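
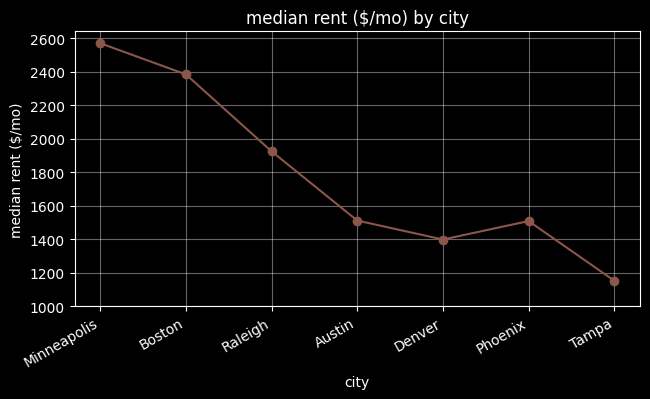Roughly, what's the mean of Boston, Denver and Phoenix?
≈ 1800

(2400 + 1400 + 1600) / 3 ≈ 1800.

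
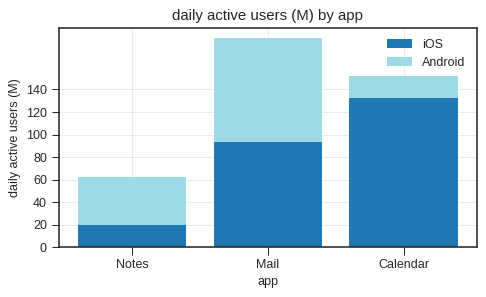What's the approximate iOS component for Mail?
≈ 100

iOS top ≈ 100, bottom ≈ 0; segment ≈ 100.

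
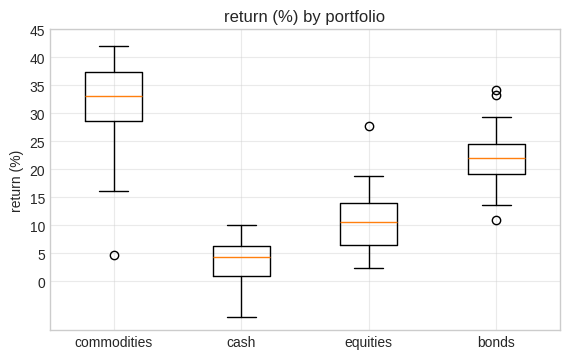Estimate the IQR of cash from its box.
≈ 5

Q3 ≈ 5, Q1 ≈ 0; IQR ≈ 5.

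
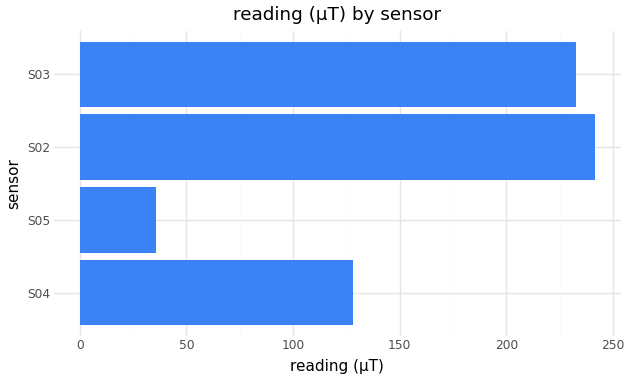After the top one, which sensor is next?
S03

Top 3: S02 ≈ 250, S03 ≈ 225, S04 ≈ 125.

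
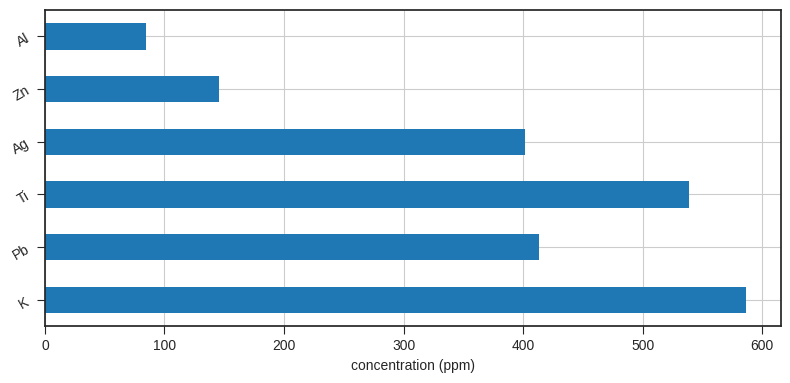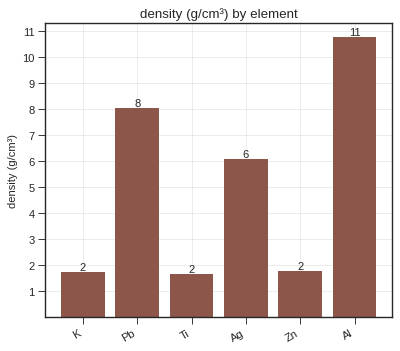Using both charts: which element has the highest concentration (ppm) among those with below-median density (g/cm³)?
K

Chart 2 median density (g/cm³) ≈ 4; below-median elements: K, Ti, Zn. Among those, K has the highest concentration (ppm) (≈ 600).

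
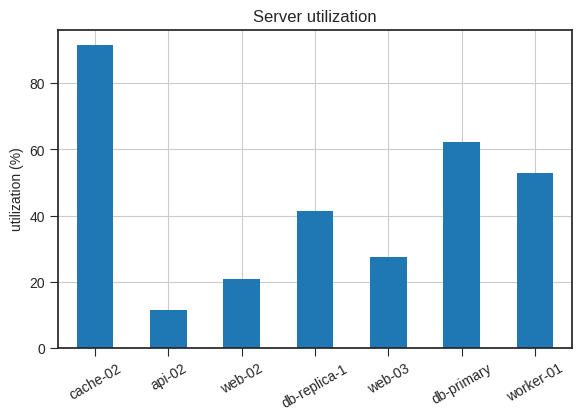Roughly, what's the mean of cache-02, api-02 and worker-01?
≈ 50

(90 + 10 + 50) / 3 ≈ 50.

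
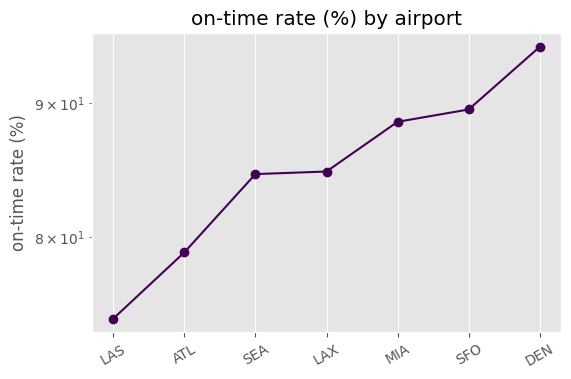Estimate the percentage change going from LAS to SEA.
≈ +13.5%

LAS ≈ 74, SEA ≈ 84; (84 − 74) / 74 ≈ +13.5%.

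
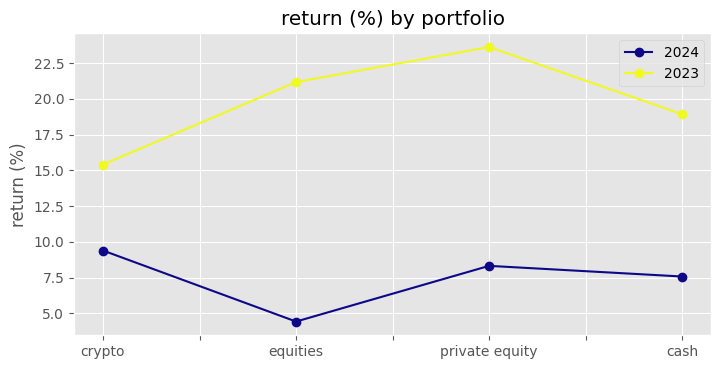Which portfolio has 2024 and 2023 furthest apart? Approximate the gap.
equities, ≈ 18 %

equities: 2024 ≈ 4, 2023 ≈ 22 → gap ≈ 18. Next-largest (private equity) is only ≈ 16.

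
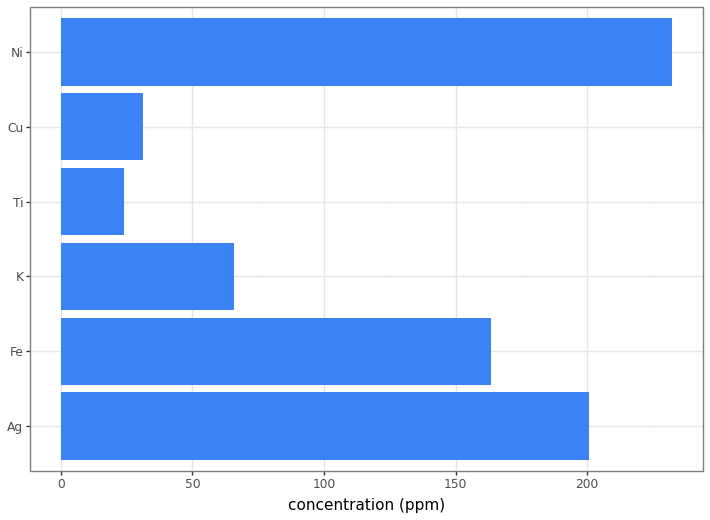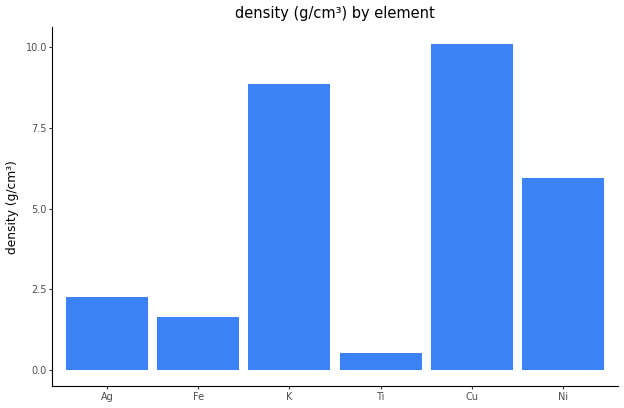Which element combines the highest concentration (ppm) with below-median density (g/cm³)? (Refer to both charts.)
Chart 2 median density (g/cm³) ≈ 4; below-median elements: Ag, Fe, Ti. Among those, Ag has the highest concentration (ppm) (≈ 200).

Ag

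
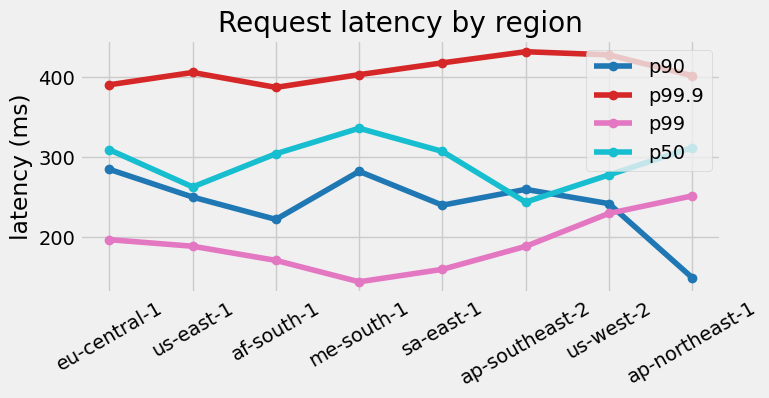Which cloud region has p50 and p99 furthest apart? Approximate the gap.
me-south-1: p50 ≈ 325, p99 ≈ 150 → gap ≈ 175. Next-largest (sa-east-1) is only ≈ 150.

me-south-1, ≈ 175 ms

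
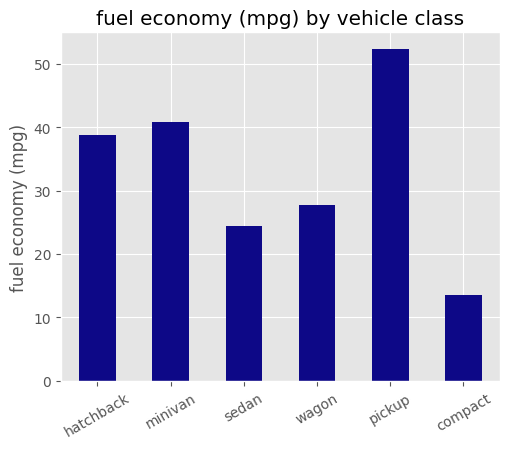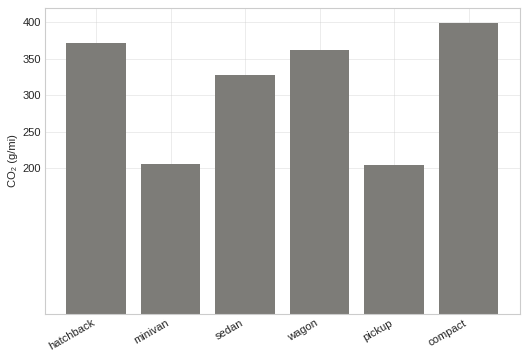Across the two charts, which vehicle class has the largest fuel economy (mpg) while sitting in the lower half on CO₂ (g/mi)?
pickup

Chart 2 median CO₂ (g/mi) ≈ 350; below-median vehicle classes: minivan, sedan, pickup. Among those, pickup has the highest fuel economy (mpg) (≈ 50).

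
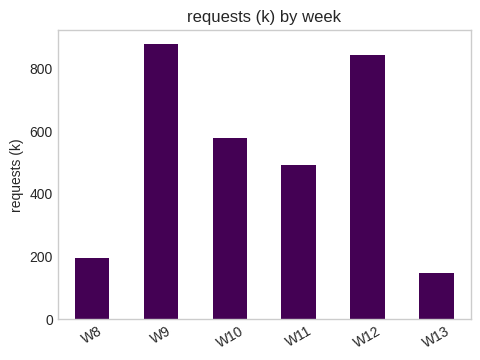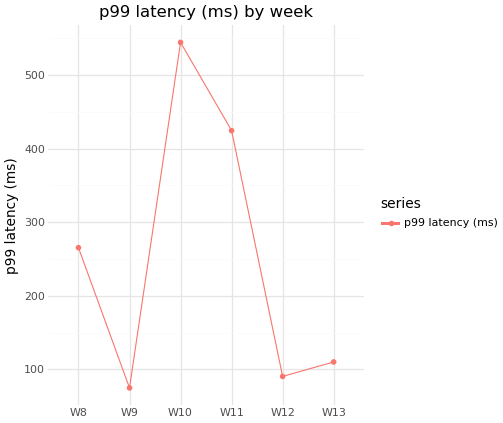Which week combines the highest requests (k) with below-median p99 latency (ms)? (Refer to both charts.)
W9

Chart 2 median p99 latency (ms) ≈ 200; below-median weeks: W9, W12, W13. Among those, W9 has the highest requests (k) (≈ 900).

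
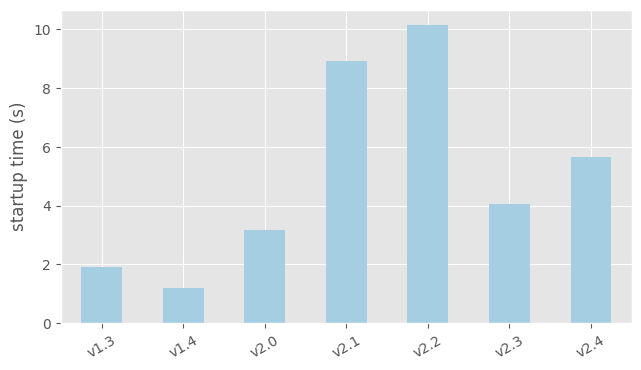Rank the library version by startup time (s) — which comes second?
Top 3: v2.2 ≈ 10, v2.1 ≈ 9, v2.4 ≈ 6.

v2.1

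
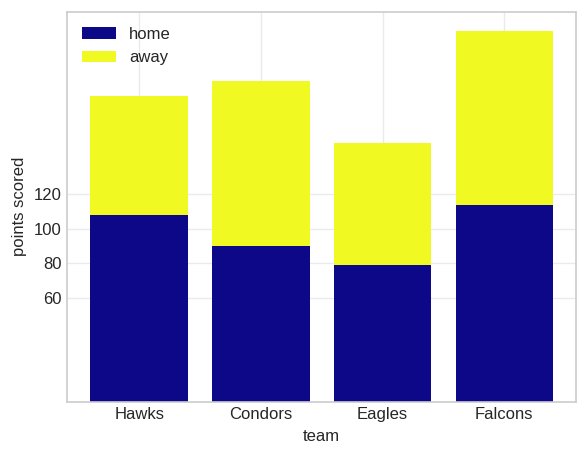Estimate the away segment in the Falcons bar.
≈ 100

away top ≈ 220, bottom ≈ 120; segment ≈ 100.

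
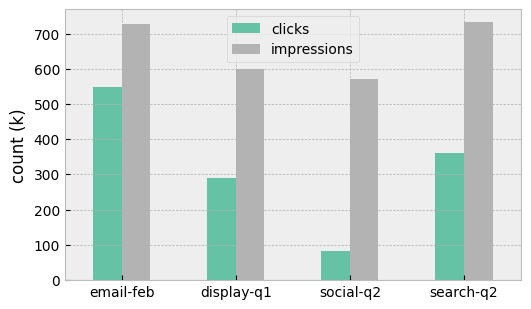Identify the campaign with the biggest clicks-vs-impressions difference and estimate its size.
social-q2: clicks ≈ 100, impressions ≈ 600 → gap ≈ 500. Next-largest (search-q2) is only ≈ 300.

social-q2, ≈ 500 k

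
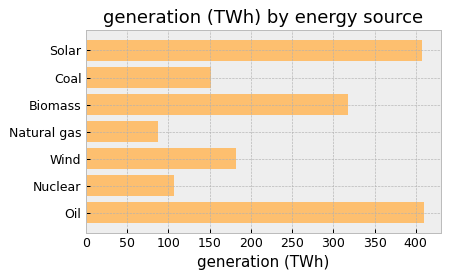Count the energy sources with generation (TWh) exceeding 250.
3

Above 250: Solar, Biomass, Oil.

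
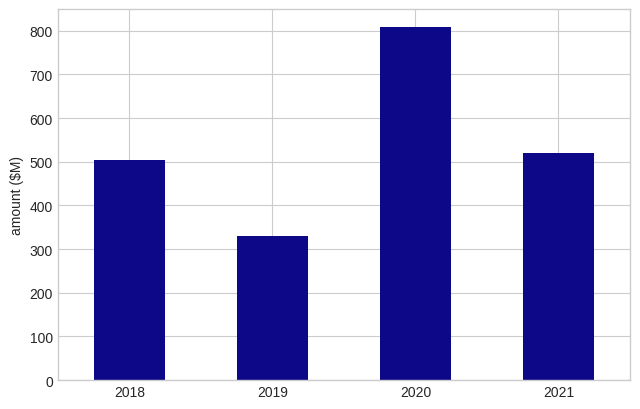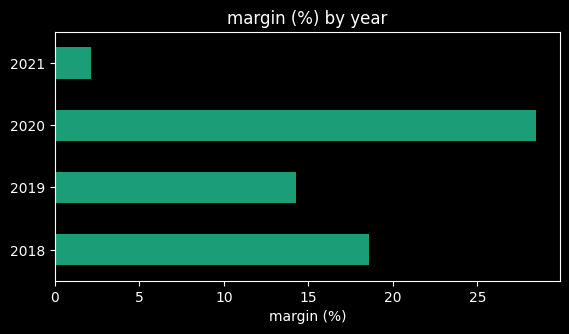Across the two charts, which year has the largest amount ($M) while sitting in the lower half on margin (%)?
2021

Chart 2 median margin (%) ≈ 15; below-median years: 2019, 2021. Among those, 2021 has the highest amount ($M) (≈ 500).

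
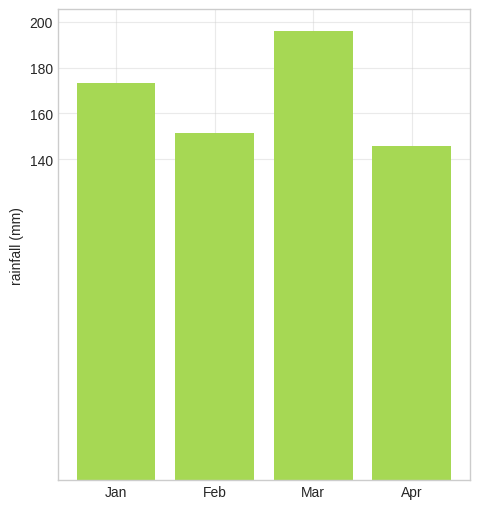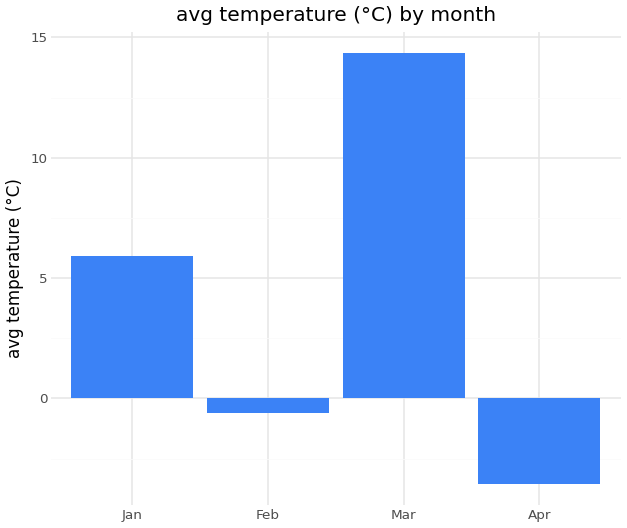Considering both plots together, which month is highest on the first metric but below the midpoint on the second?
Chart 2 median avg temperature (°C) ≈ 2; below-median months: Feb, Apr. Among those, Feb has the highest rainfall (mm) (≈ 160).

Feb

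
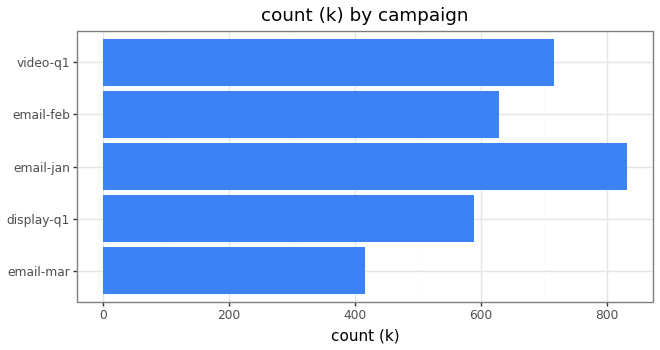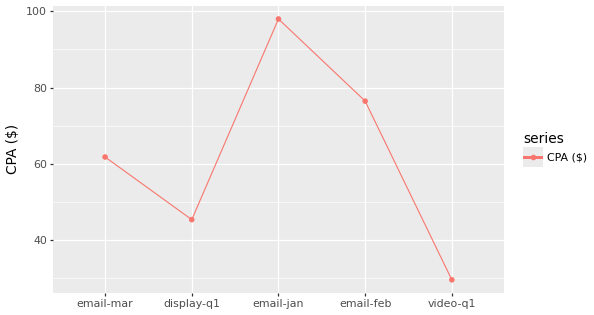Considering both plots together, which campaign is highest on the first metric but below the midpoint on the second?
video-q1

Chart 2 median CPA ($) ≈ 60; below-median campaigns: display-q1, video-q1. Among those, video-q1 has the highest count (k) (≈ 700).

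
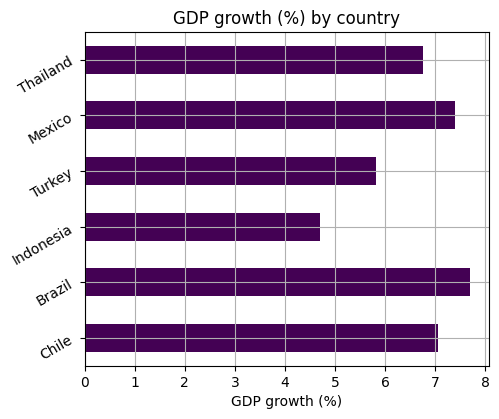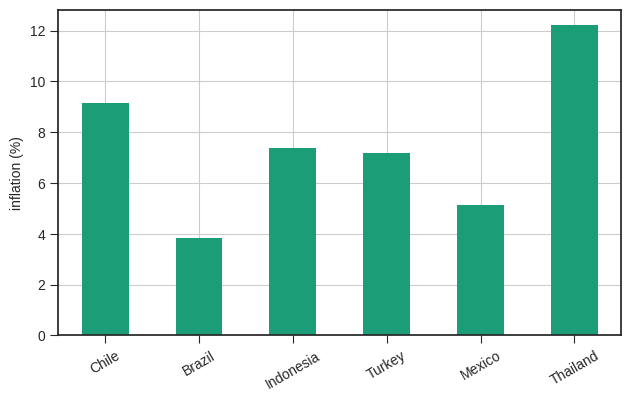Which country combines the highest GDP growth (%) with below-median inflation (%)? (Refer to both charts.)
Chart 2 median inflation (%) ≈ 8; below-median countries: Brazil, Turkey, Mexico. Among those, Brazil has the highest GDP growth (%) (≈ 8).

Brazil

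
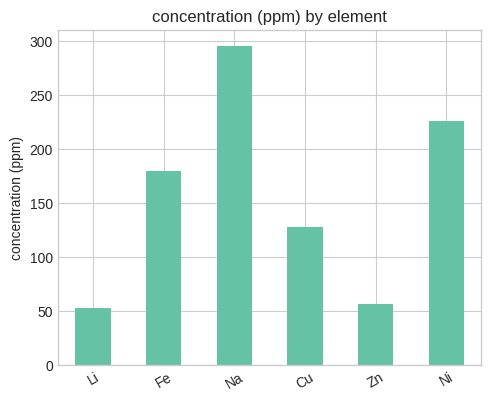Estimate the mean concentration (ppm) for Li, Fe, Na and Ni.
(50 + 175 + 300 + 225) / 4 ≈ 188.

≈ 188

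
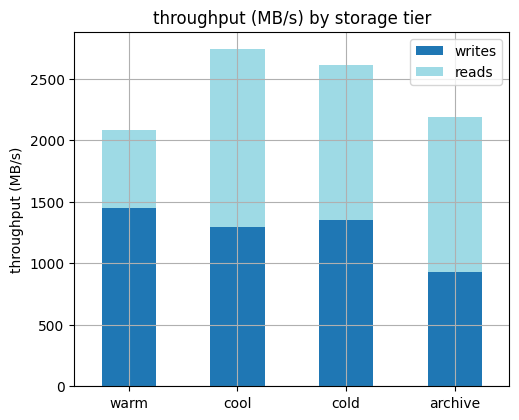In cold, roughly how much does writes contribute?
≈ 1500

writes top ≈ 1500, bottom ≈ 0; segment ≈ 1500.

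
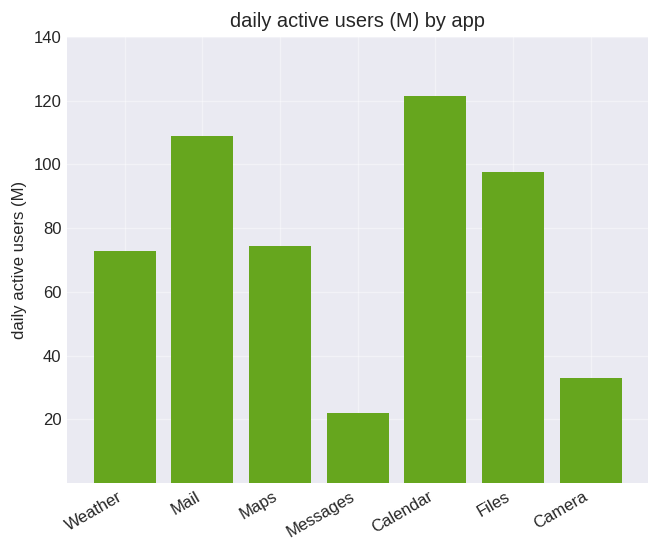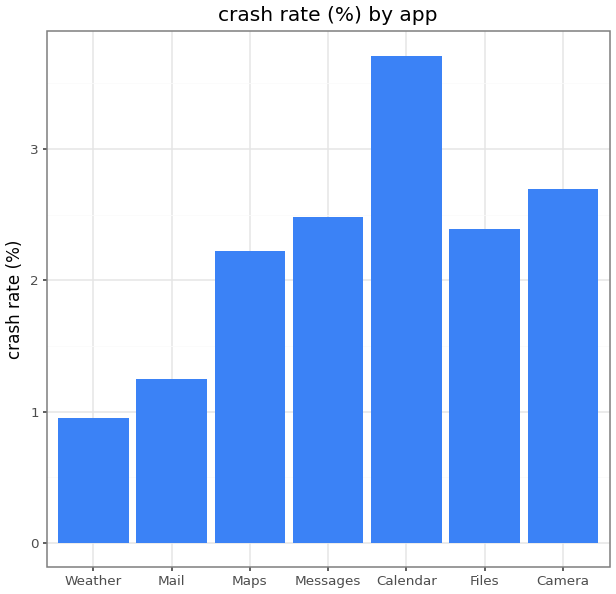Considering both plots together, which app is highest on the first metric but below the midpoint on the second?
Chart 2 median crash rate (%) ≈ 2.5; below-median apps: Weather, Mail, Maps. Among those, Mail has the highest daily active users (M) (≈ 100).

Mail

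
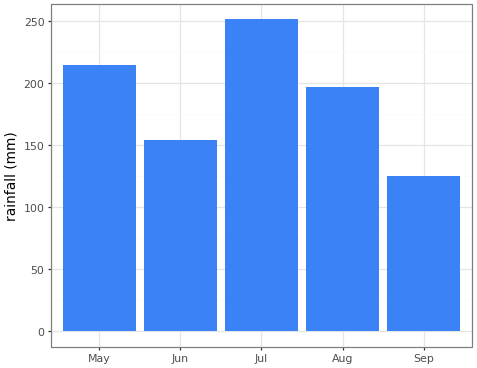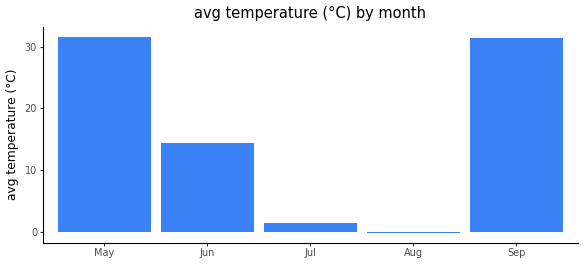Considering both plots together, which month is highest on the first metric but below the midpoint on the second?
Chart 2 median avg temperature (°C) ≈ 15; below-median months: Jul, Aug. Among those, Jul has the highest rainfall (mm) (≈ 250).

Jul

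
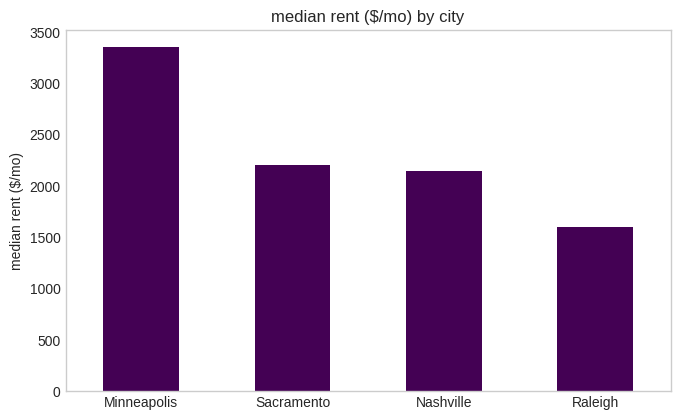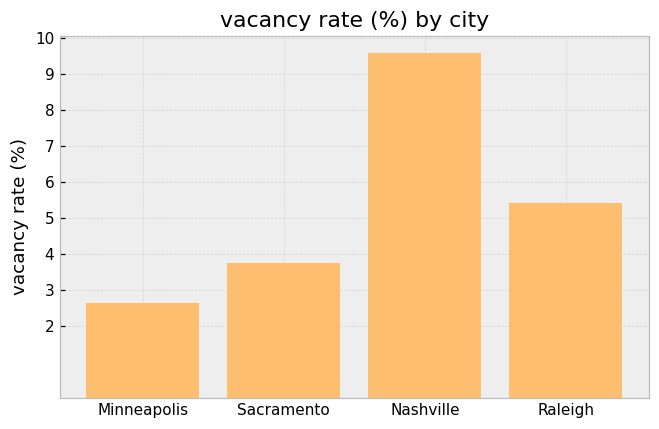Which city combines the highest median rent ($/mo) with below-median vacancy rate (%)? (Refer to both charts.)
Chart 2 median vacancy rate (%) ≈ 5; below-median cities: Minneapolis, Sacramento. Among those, Minneapolis has the highest median rent ($/mo) (≈ 3500).

Minneapolis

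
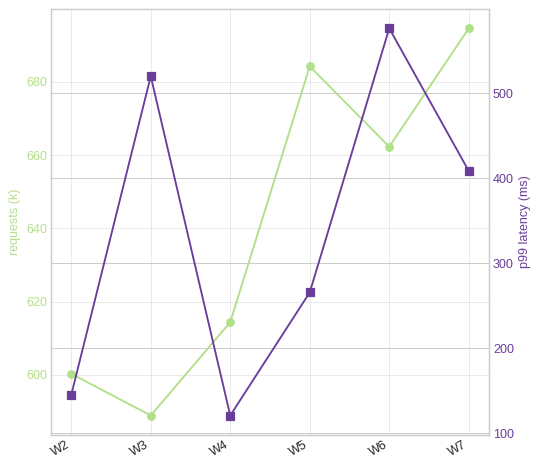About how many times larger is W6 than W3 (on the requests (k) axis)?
≈ 1.12×

W6 ≈ 660, W3 ≈ 590; 660/590 ≈ 1.12.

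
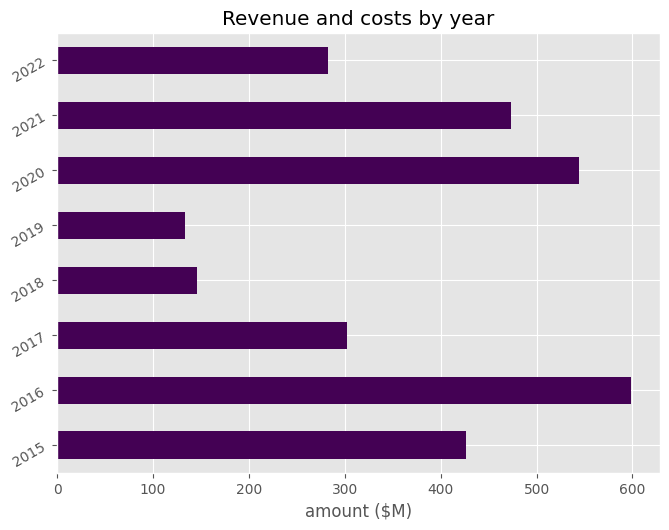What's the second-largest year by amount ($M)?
2020

Top 3: 2016 ≈ 600, 2020 ≈ 550, 2021 ≈ 450.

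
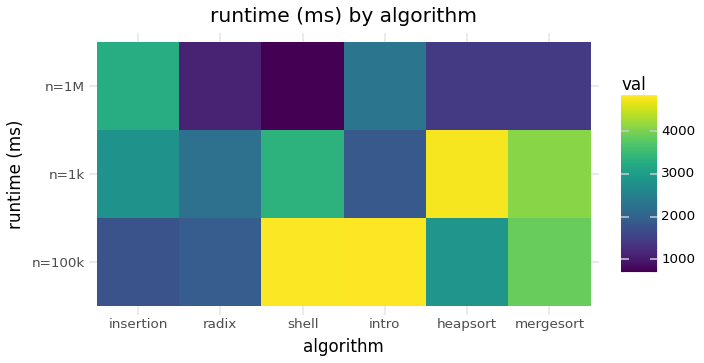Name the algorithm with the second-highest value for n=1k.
mergesort

Top 3 for n=1k: heapsort ≈ 5000, mergesort ≈ 4000, shell ≈ 3500.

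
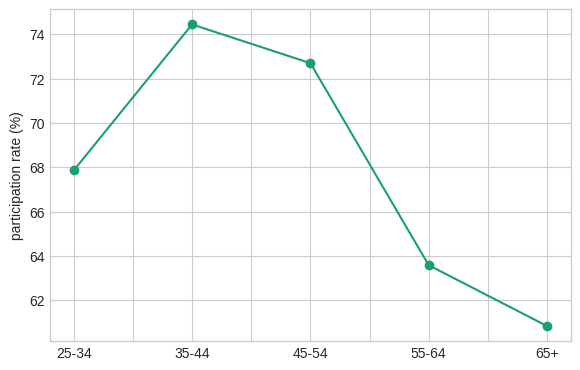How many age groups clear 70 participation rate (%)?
2

Above 70: 35-44, 45-54.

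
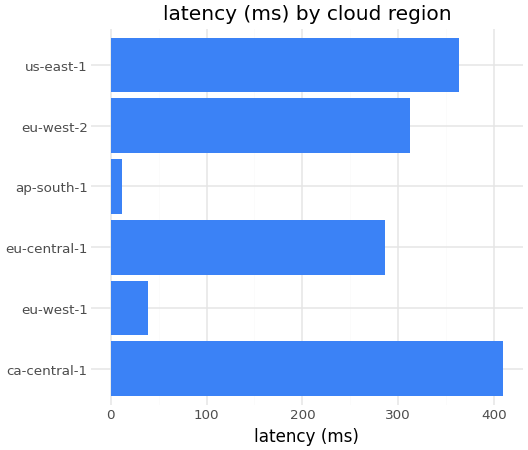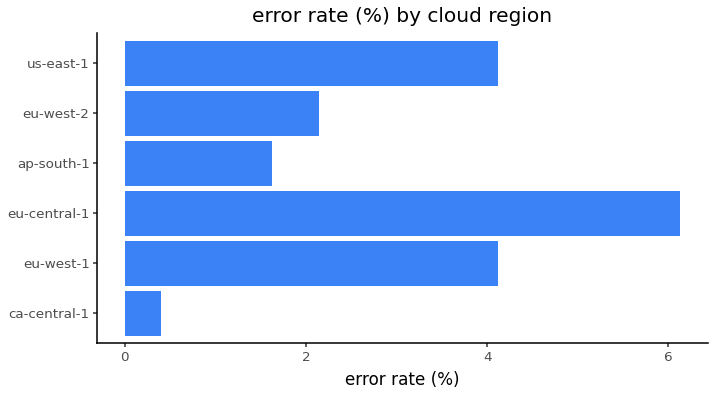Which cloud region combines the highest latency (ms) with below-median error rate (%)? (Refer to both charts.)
ca-central-1

Chart 2 median error rate (%) ≈ 3; below-median cloud regions: ca-central-1, ap-south-1, eu-west-2. Among those, ca-central-1 has the highest latency (ms) (≈ 400).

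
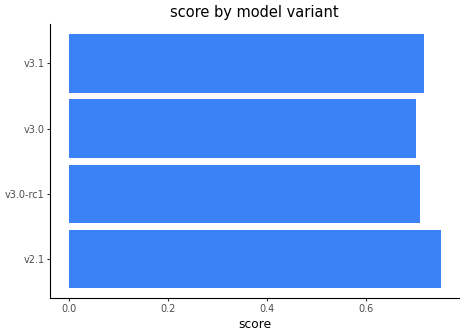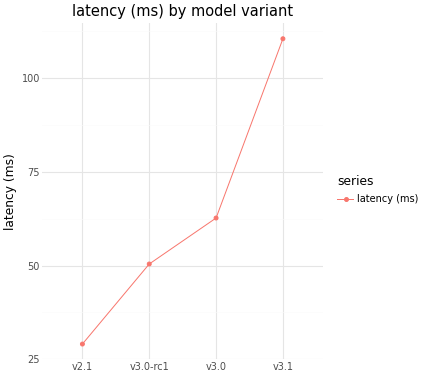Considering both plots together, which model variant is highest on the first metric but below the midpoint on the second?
Chart 2 median latency (ms) ≈ 60; below-median model variants: v2.1, v3.0-rc1. Among those, v2.1 has the highest score (≈ 0.8).

v2.1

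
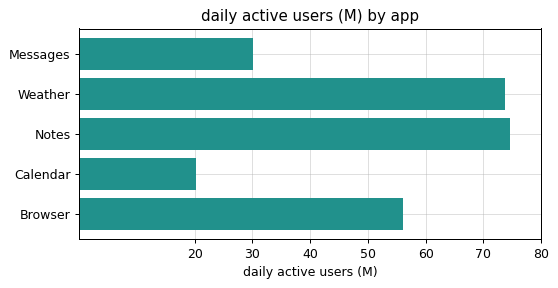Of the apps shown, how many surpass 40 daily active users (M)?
3

Above 40: Weather, Notes, Browser.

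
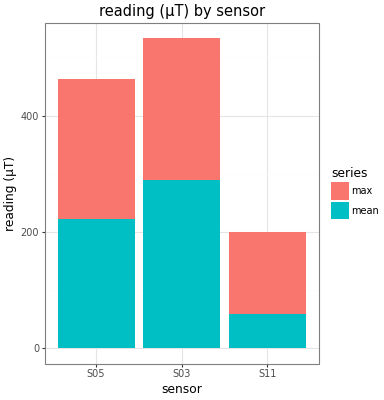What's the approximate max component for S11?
≈ 150

max top ≈ 200, bottom ≈ 50; segment ≈ 150.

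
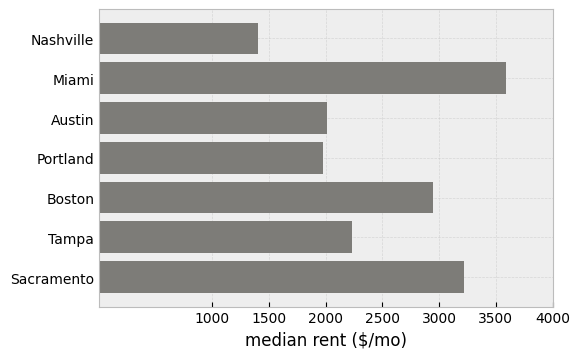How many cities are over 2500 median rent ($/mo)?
Above 2500: Miami, Boston, Sacramento.

3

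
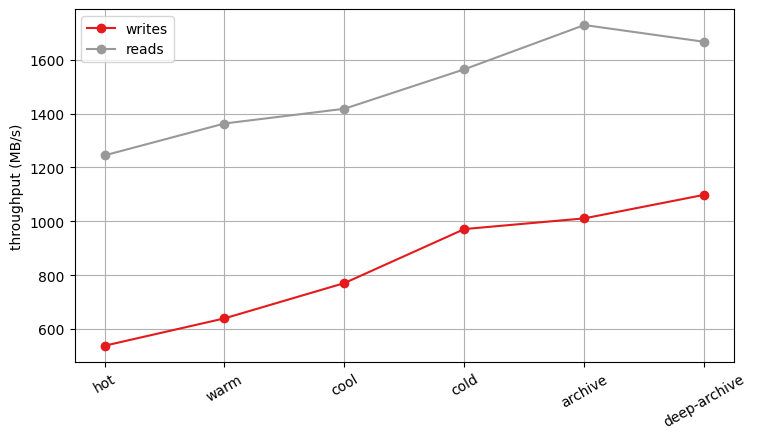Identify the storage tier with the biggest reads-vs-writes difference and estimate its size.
warm: reads ≈ 1400, writes ≈ 600 → gap ≈ 800. Next-largest (archive) is only ≈ 700.

warm, ≈ 800 MB/s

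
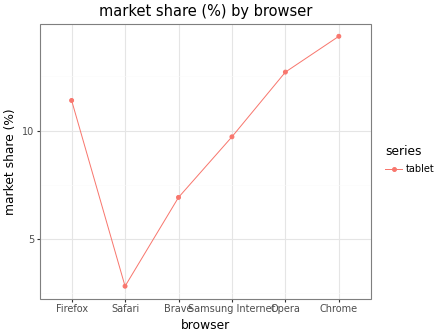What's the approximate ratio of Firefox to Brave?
≈ 1.57×

Firefox ≈ 11, Brave ≈ 7; 11/7 ≈ 1.57.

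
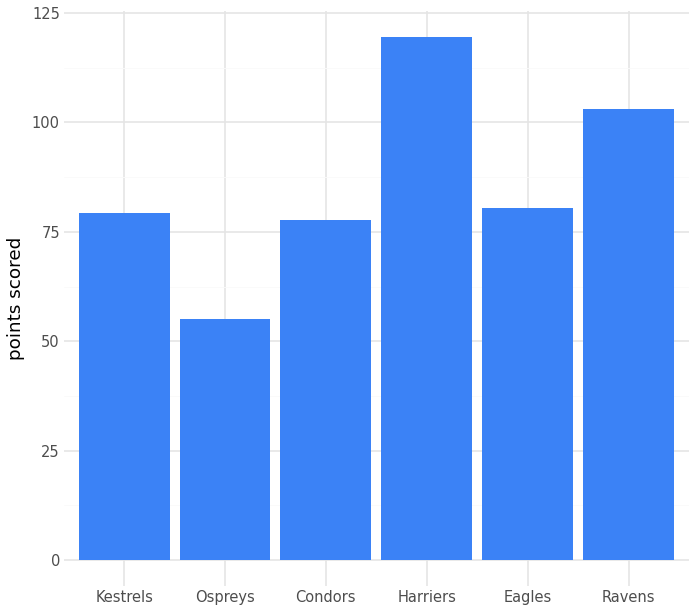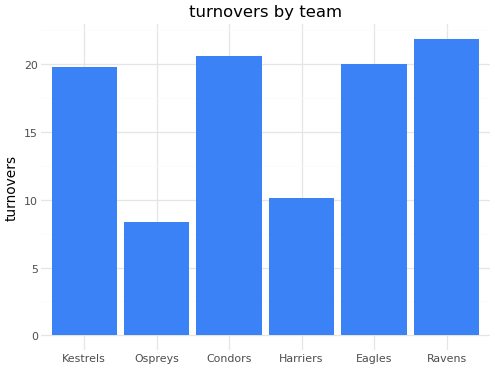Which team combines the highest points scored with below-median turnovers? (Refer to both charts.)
Harriers

Chart 2 median turnovers ≈ 20; below-median teams: Kestrels, Ospreys, Harriers. Among those, Harriers has the highest points scored (≈ 120).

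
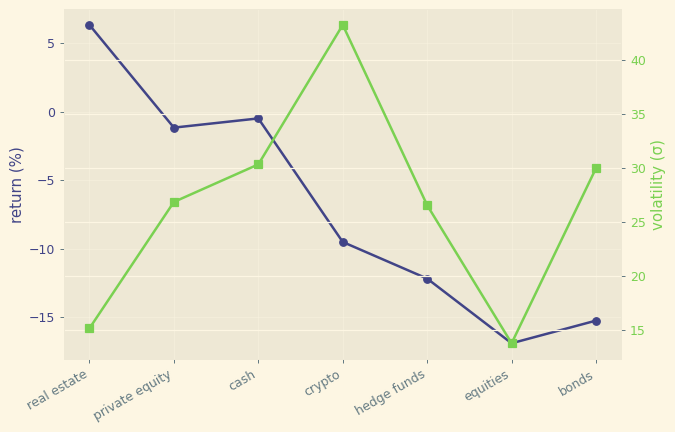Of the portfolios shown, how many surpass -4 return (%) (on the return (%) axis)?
Above -4: real estate, private equity, cash.

3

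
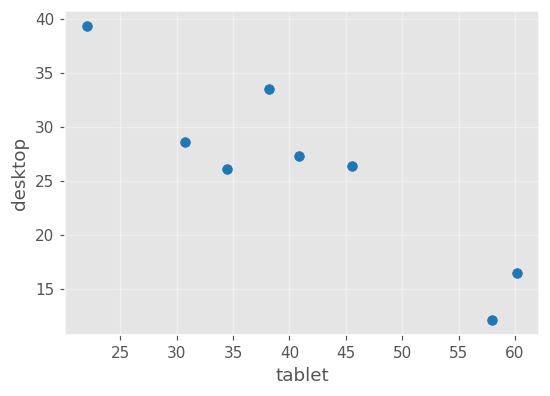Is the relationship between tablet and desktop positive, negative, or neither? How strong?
Points are negatively correlated; strong (|r| ≈ 0.9).

negative, strong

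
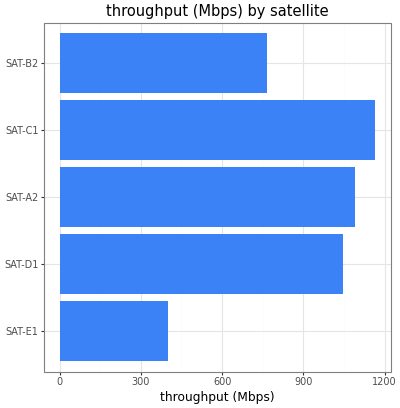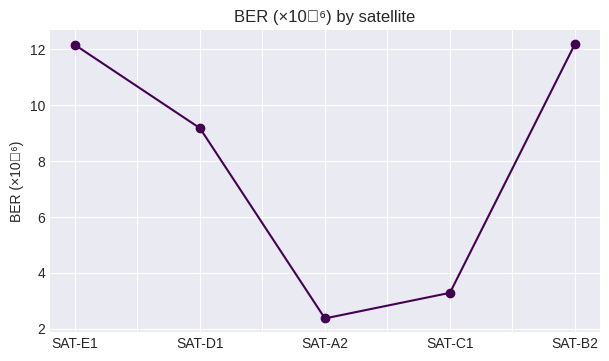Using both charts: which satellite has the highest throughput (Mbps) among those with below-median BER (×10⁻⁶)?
Chart 2 median BER (×10⁻⁶) ≈ 10; below-median satellites: SAT-A2, SAT-C1. Among those, SAT-C1 has the highest throughput (Mbps) (≈ 1200).

SAT-C1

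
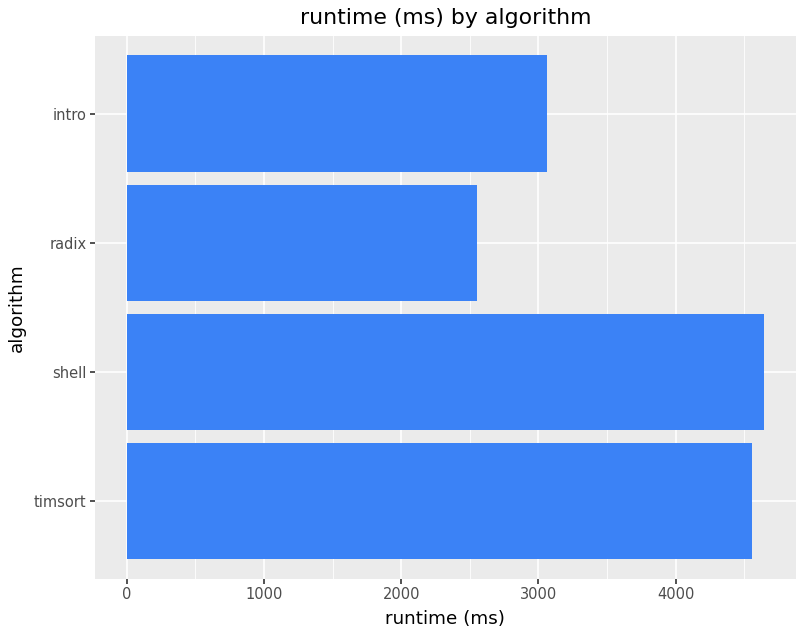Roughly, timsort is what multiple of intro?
≈ 1.5×

timsort ≈ 4500, intro ≈ 3000; 4500/3000 ≈ 1.5.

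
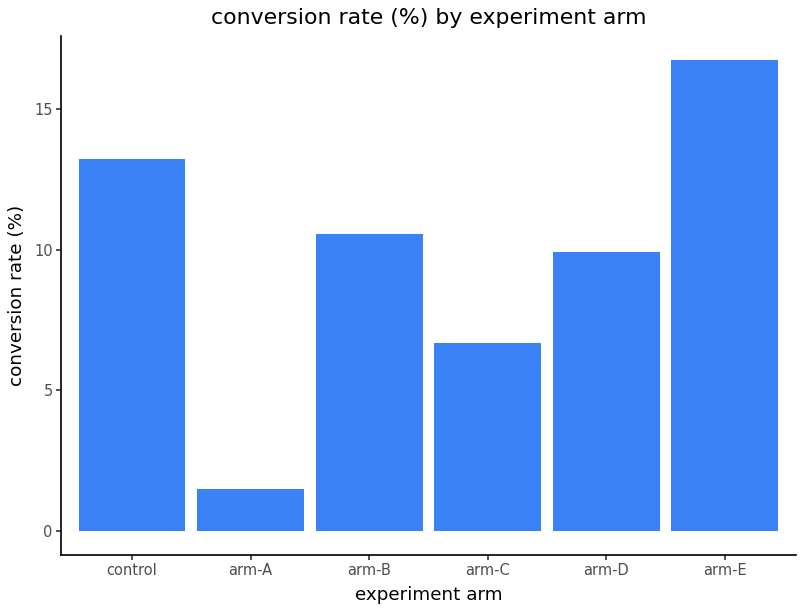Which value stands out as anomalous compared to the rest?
arm-A

arm-A ≈ 2; the rest sit between ≈ 6 and ≈ 16.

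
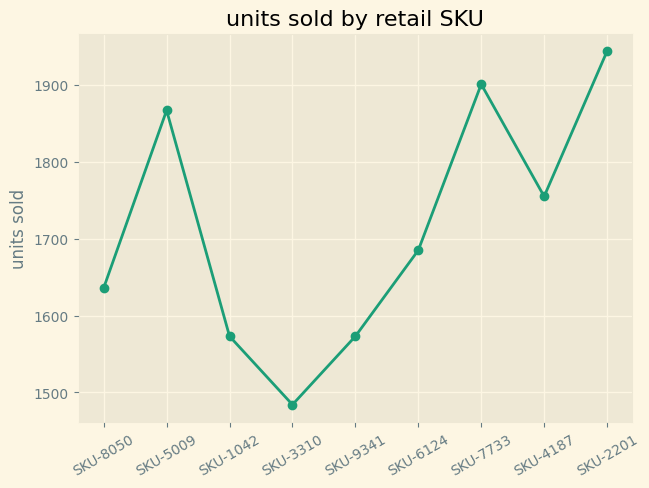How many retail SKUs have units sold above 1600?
6

Above 1600: SKU-8050, SKU-5009, SKU-6124, SKU-7733, SKU-4187, SKU-2201.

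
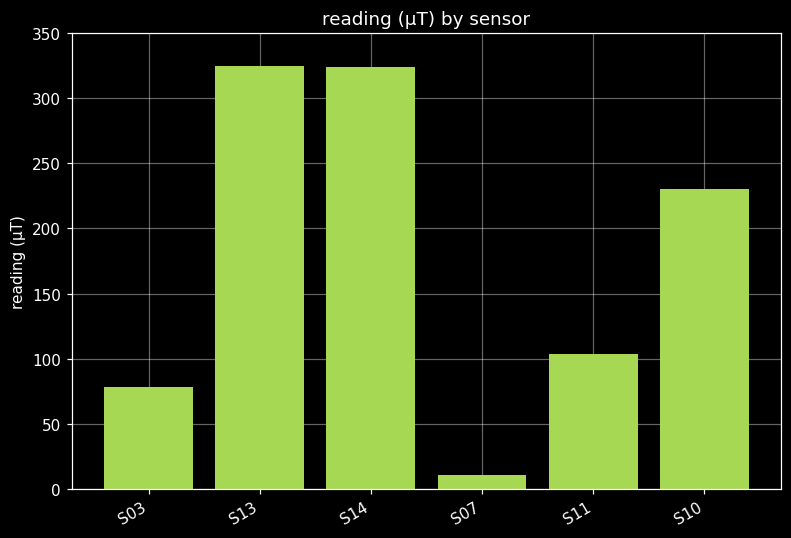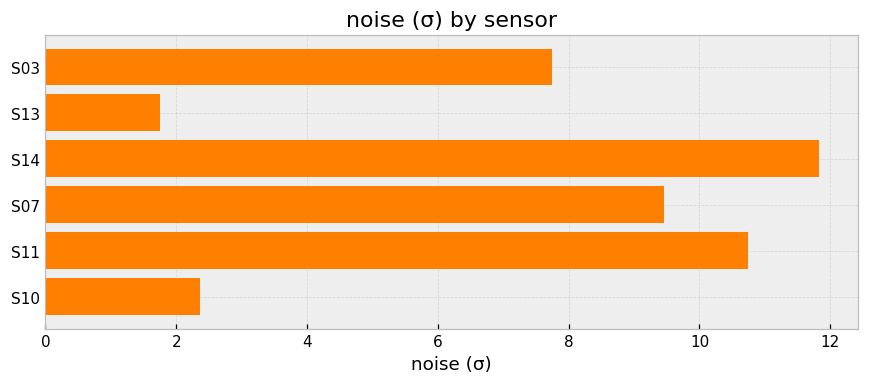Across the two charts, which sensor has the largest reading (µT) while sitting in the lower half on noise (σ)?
S13

Chart 2 median noise (σ) ≈ 8; below-median sensors: S03, S13, S10. Among those, S13 has the highest reading (µT) (≈ 300).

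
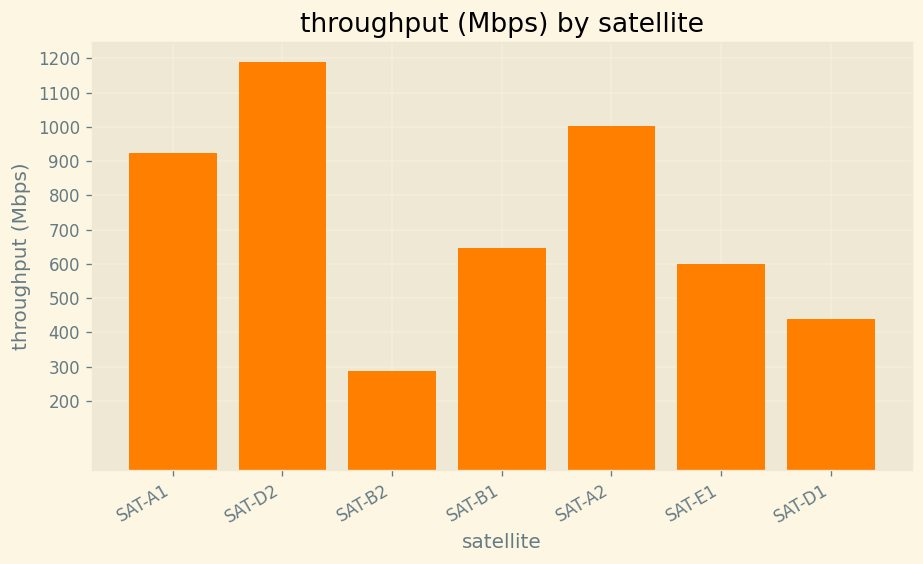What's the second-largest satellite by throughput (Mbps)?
SAT-A2

Top 3: SAT-D2 ≈ 1200, SAT-A2 ≈ 1000, SAT-A1 ≈ 900.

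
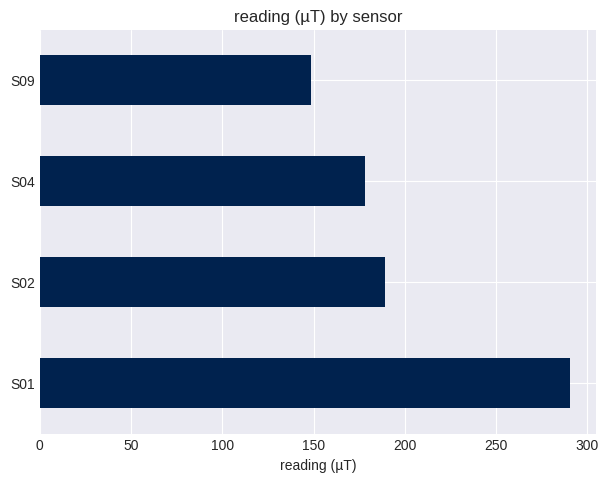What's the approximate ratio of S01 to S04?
≈ 1.71×

S01 ≈ 300, S04 ≈ 175; 300/175 ≈ 1.71.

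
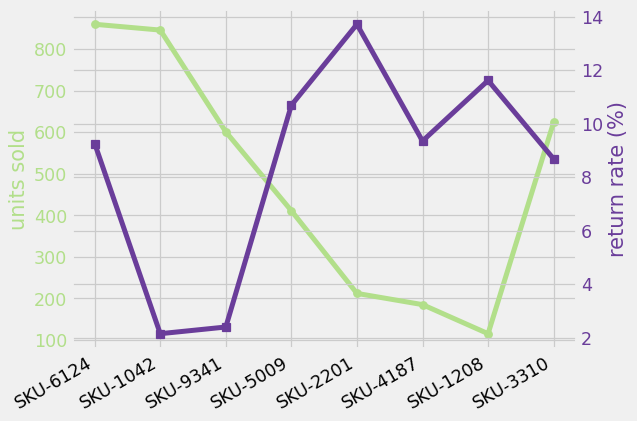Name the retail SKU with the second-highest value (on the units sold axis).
SKU-1042

Top 3 (on the units sold axis): SKU-6124 ≈ 900, SKU-1042 ≈ 800, SKU-3310 ≈ 600.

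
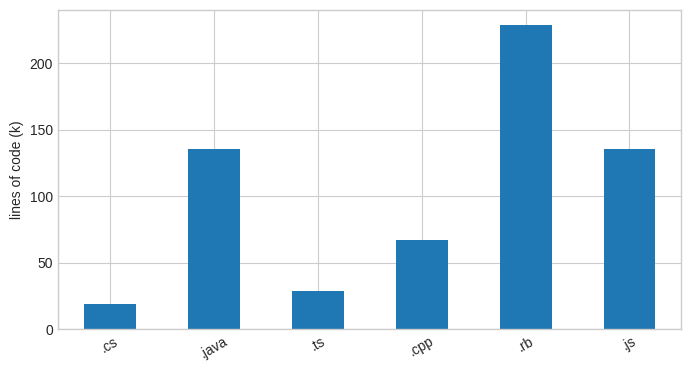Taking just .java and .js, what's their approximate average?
(140 + 140) / 2 ≈ 140.

≈ 140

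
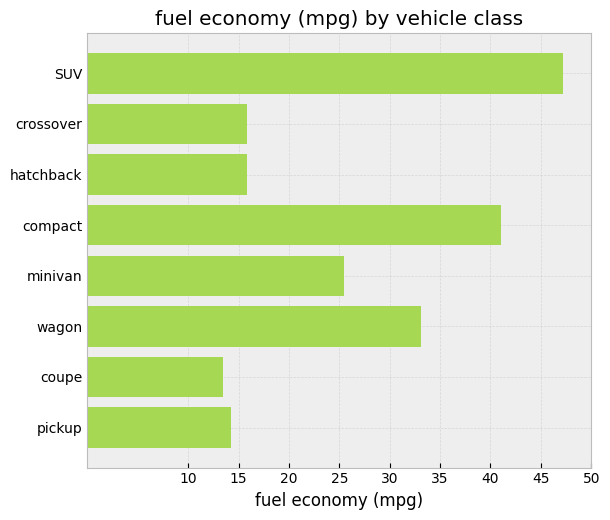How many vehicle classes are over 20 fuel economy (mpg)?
Above 20: SUV, compact, minivan, wagon.

4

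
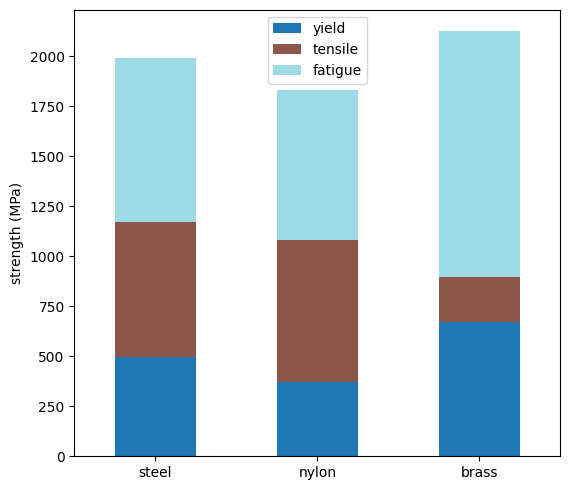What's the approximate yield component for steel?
≈ 400

yield top ≈ 400, bottom ≈ 0; segment ≈ 400.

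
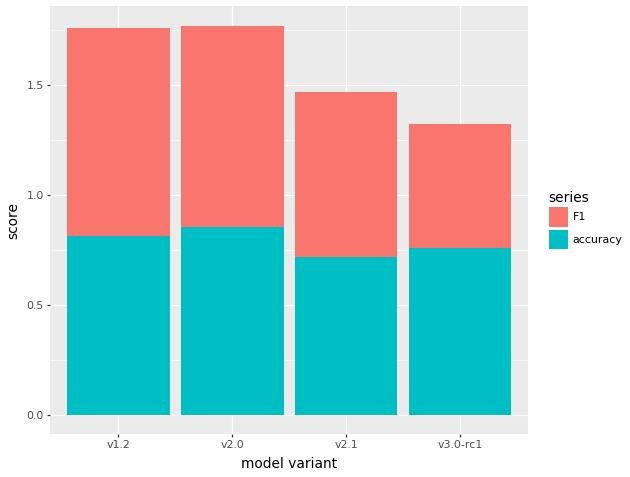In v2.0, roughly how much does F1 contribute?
F1 top ≈ 1.8, bottom ≈ 0.8; segment ≈ 1.0.

≈ 1.0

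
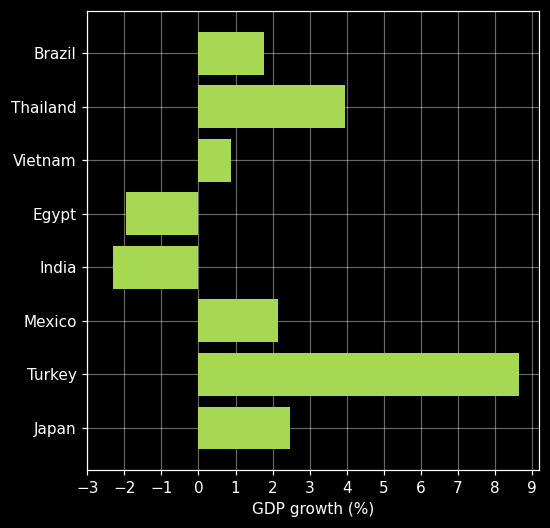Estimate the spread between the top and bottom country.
≈ 11

Max Turkey ≈ 9, min India ≈ -2; range ≈ 11.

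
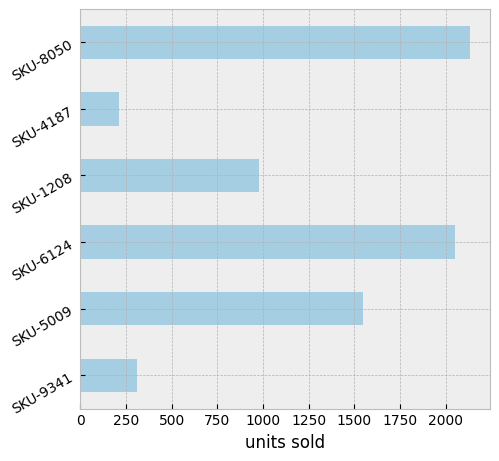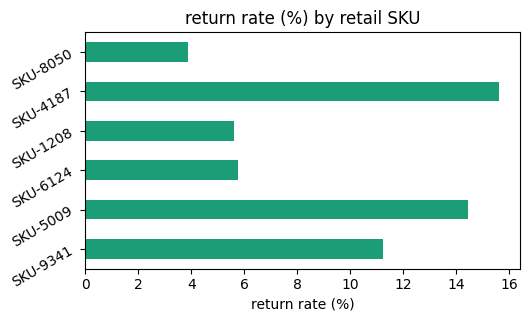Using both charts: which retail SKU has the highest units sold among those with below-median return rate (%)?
Chart 2 median return rate (%) ≈ 8; below-median retail SKUs: SKU-6124, SKU-1208, SKU-8050. Among those, SKU-8050 has the highest units sold (≈ 2200).

SKU-8050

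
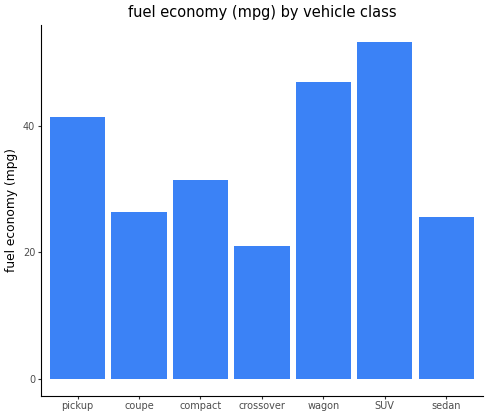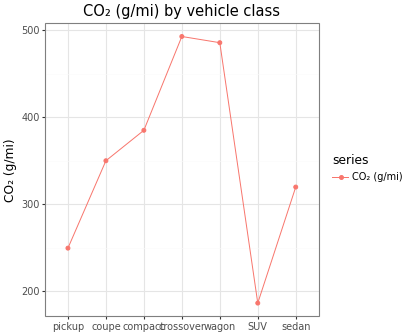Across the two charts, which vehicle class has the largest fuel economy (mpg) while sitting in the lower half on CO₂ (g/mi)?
SUV

Chart 2 median CO₂ (g/mi) ≈ 350; below-median vehicle classes: pickup, SUV, sedan. Among those, SUV has the highest fuel economy (mpg) (≈ 55).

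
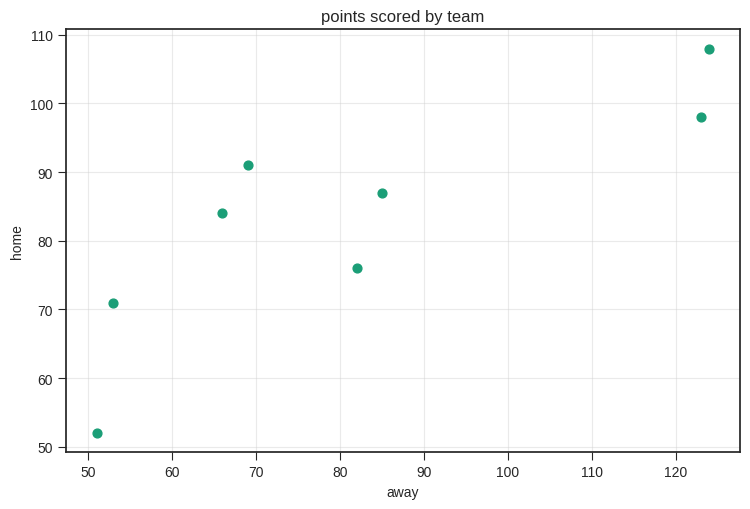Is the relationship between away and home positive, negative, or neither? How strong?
positive, strong

Points are positively correlated; strong (|r| ≈ 0.8).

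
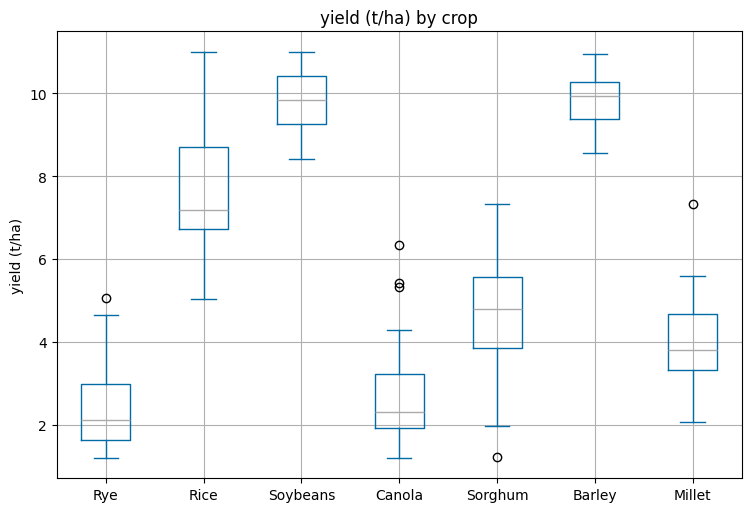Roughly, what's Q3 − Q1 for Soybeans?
≈ 1

Q3 ≈ 10, Q1 ≈ 9; IQR ≈ 1.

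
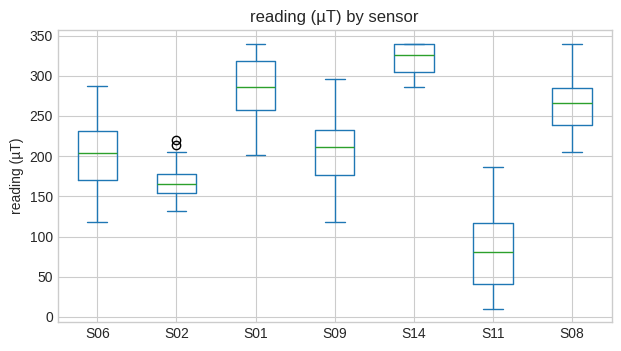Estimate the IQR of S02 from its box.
≈ 25

Q3 ≈ 175, Q1 ≈ 150; IQR ≈ 25.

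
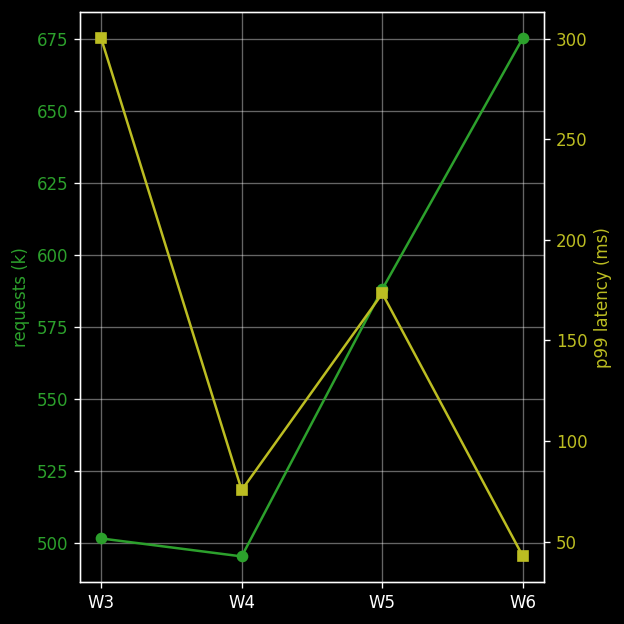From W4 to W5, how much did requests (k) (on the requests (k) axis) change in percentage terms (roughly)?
≈ +16%

W4 ≈ 500, W5 ≈ 580; (580 − 500) / 500 ≈ +16%.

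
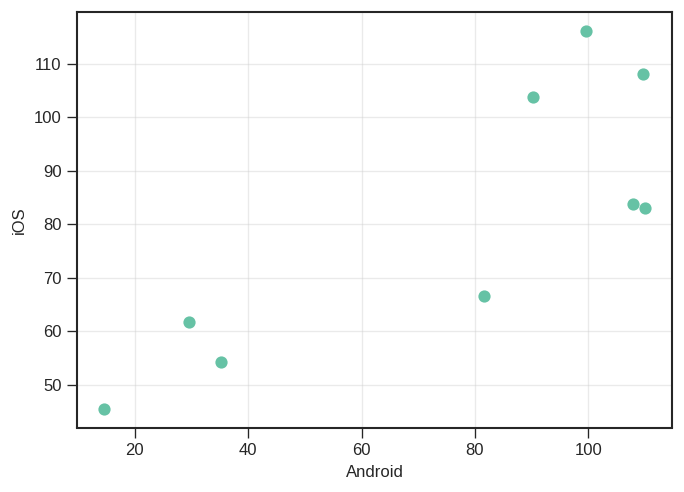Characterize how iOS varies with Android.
Points are positively correlated; strong (|r| ≈ 0.8).

positive, strong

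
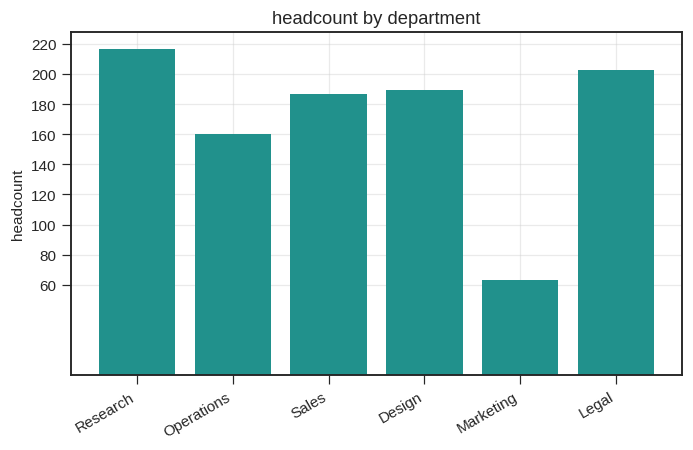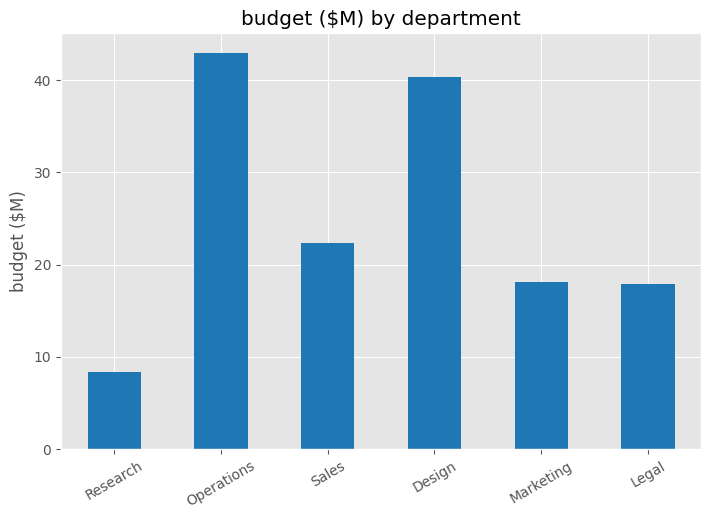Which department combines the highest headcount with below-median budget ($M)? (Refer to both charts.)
Chart 2 median budget ($M) ≈ 20; below-median departments: Research, Marketing, Legal. Among those, Research has the highest headcount (≈ 220).

Research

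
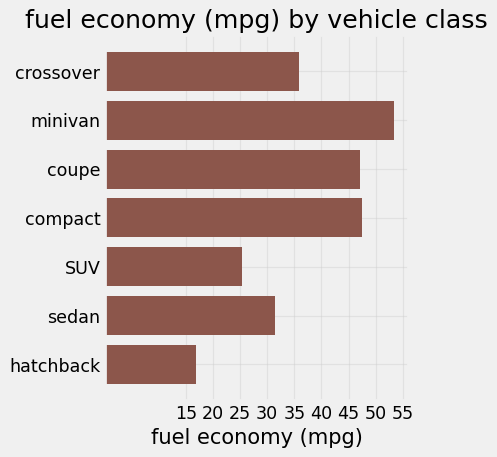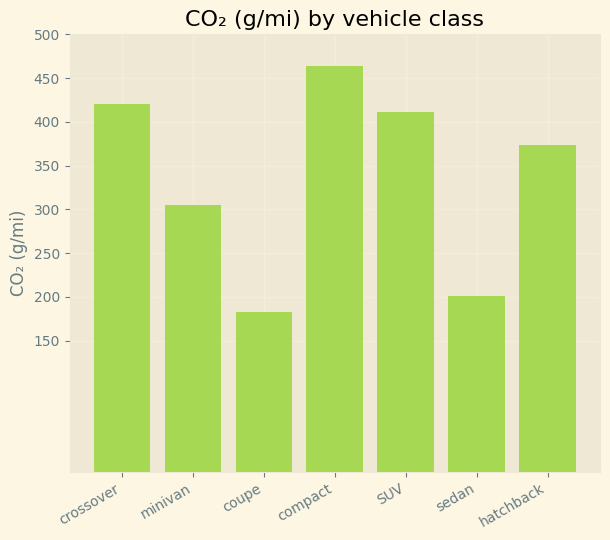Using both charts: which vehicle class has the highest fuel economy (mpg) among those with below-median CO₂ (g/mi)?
Chart 2 median CO₂ (g/mi) ≈ 350; below-median vehicle classes: minivan, coupe, sedan. Among those, minivan has the highest fuel economy (mpg) (≈ 55).

minivan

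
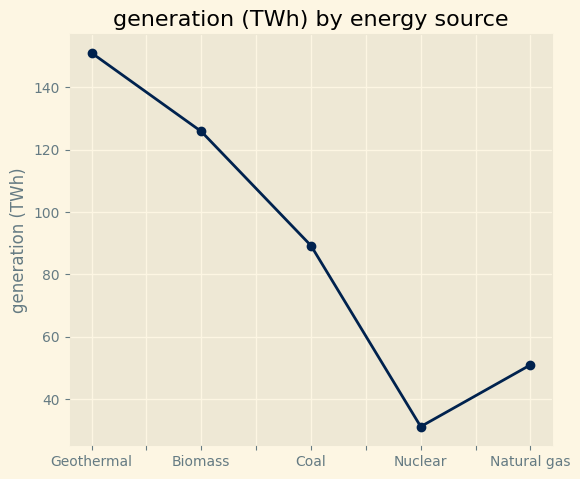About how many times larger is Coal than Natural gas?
≈ 1.8×

Coal ≈ 90, Natural gas ≈ 50; 90/50 ≈ 1.8.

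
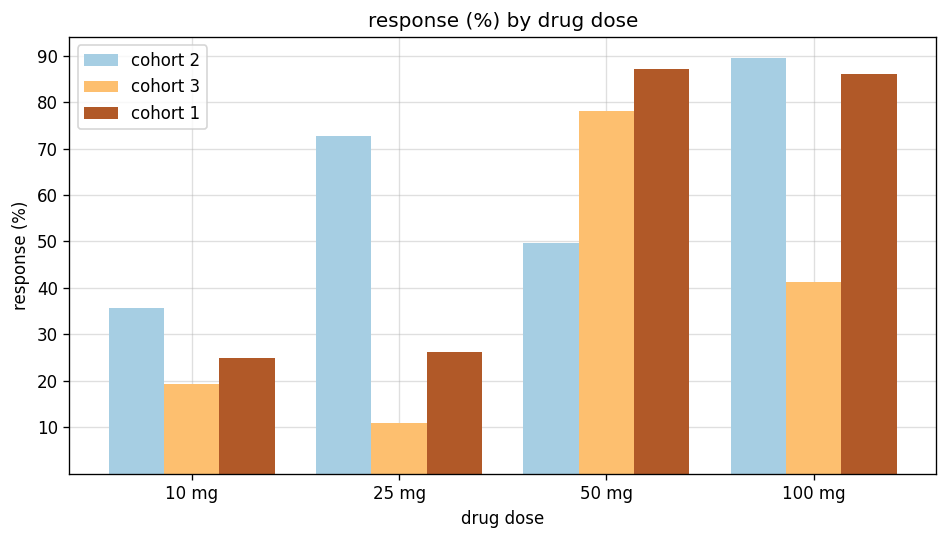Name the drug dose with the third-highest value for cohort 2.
50 mg

Top 4 for cohort 2: 100 mg ≈ 90, 25 mg ≈ 70, 50 mg ≈ 50, 10 mg ≈ 40.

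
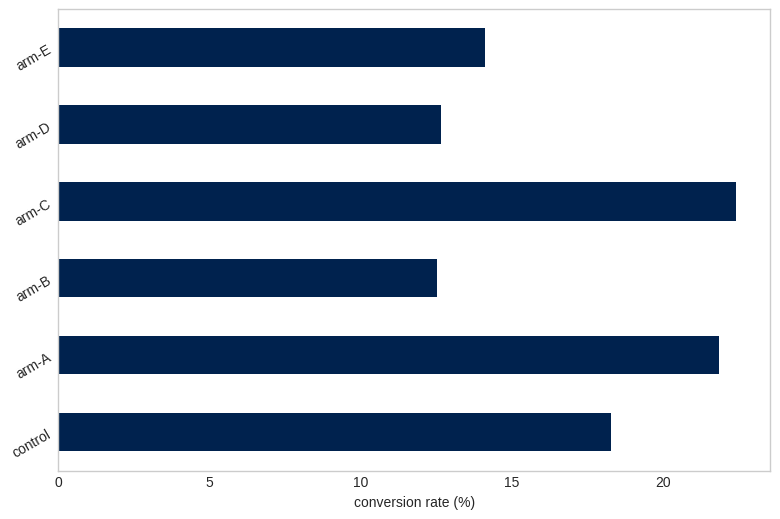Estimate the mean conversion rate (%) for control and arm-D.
≈ 15

(18 + 12) / 2 ≈ 15.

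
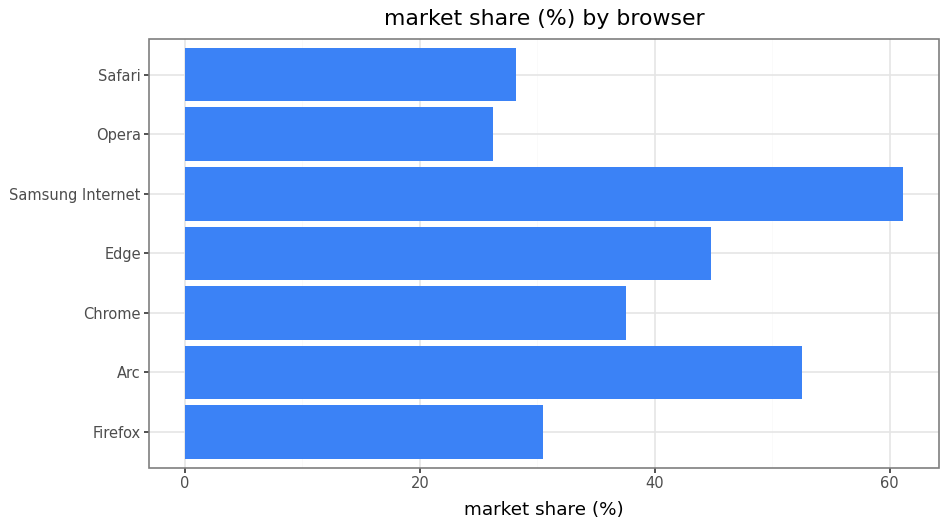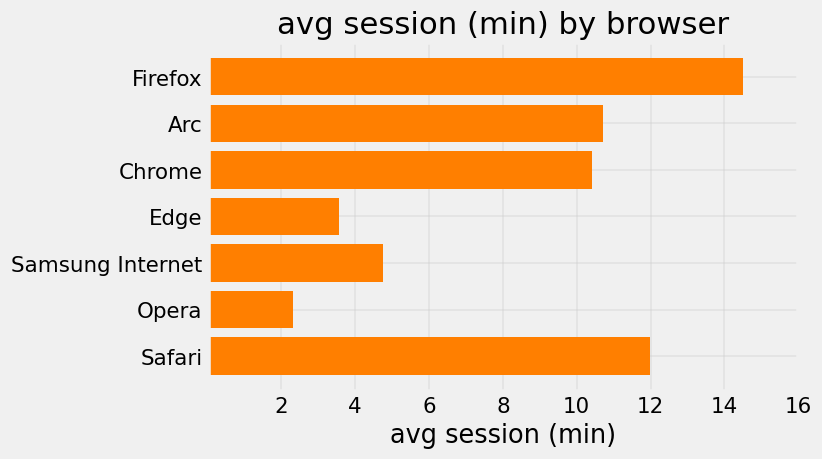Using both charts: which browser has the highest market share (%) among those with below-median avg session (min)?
Samsung Internet

Chart 2 median avg session (min) ≈ 10; below-median browsers: Edge, Samsung Internet, Opera. Among those, Samsung Internet has the highest market share (%) (≈ 60).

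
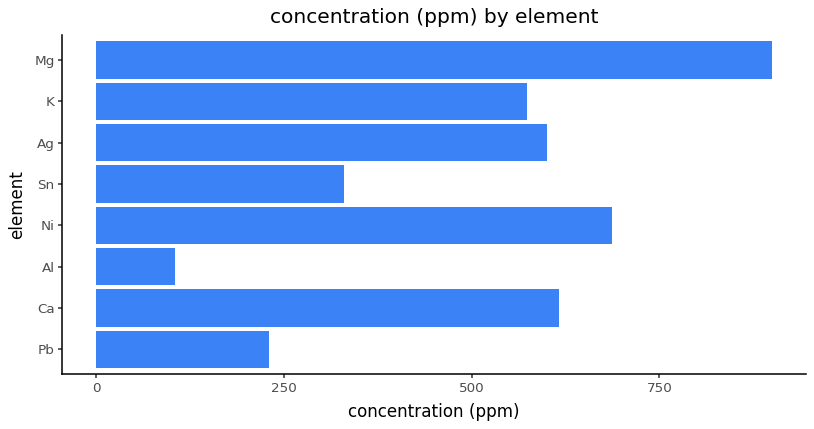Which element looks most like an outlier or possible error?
Al ≈ 100; the rest sit between ≈ 200 and ≈ 900.

Al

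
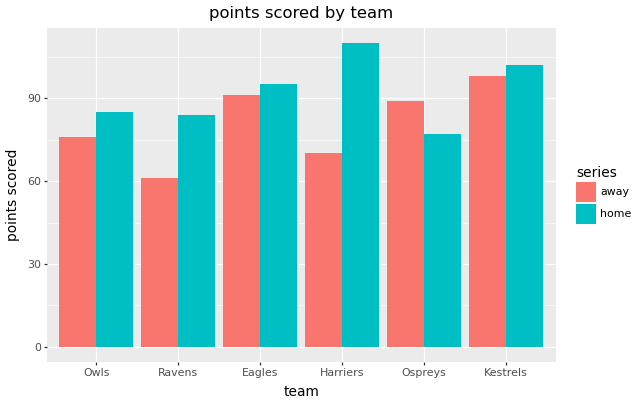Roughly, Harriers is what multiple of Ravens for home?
≈ 1.38×

Harriers ≈ 110, Ravens ≈ 80; 110/80 ≈ 1.38.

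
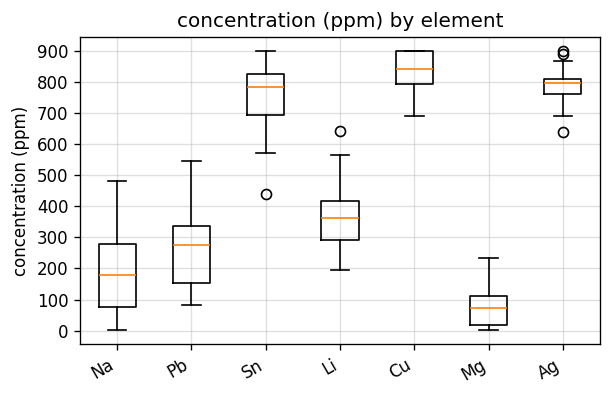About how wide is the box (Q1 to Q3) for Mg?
Q3 ≈ 100, Q1 ≈ 0; IQR ≈ 100.

≈ 100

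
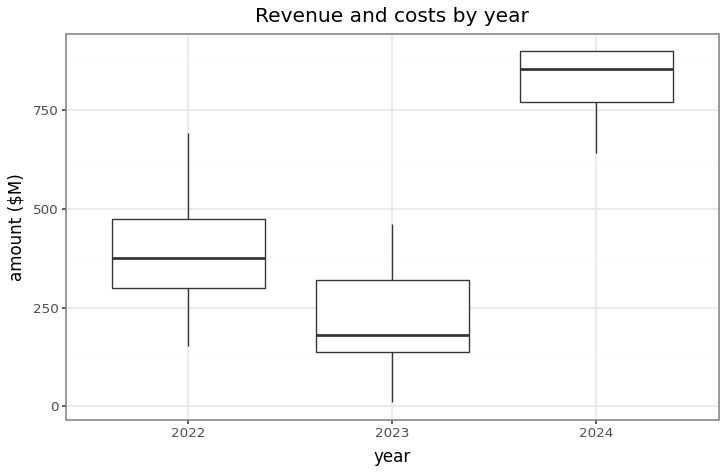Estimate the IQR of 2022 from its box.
Q3 ≈ 500, Q1 ≈ 300; IQR ≈ 200.

≈ 200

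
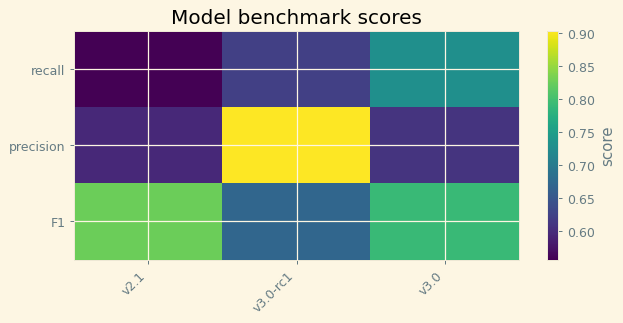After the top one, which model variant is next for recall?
v3.0-rc1

Top 3 for recall: v3.0 ≈ 0.75, v3.0-rc1 ≈ 0.60, v2.1 ≈ 0.55.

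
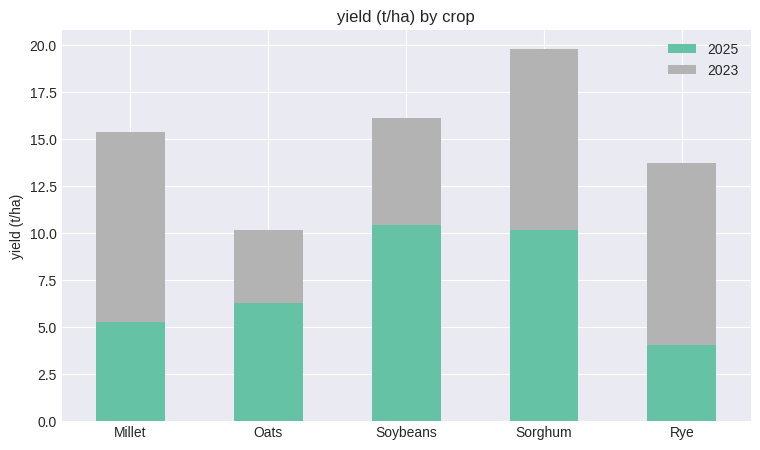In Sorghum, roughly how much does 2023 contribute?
≈ 10

2023 top ≈ 20, bottom ≈ 10; segment ≈ 10.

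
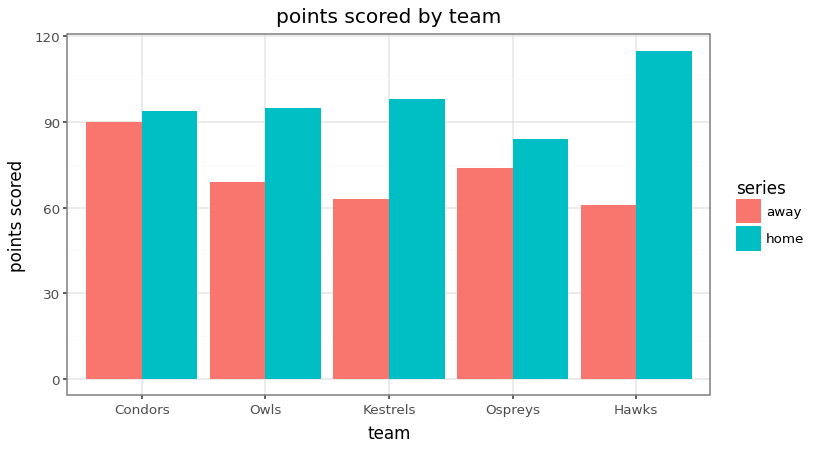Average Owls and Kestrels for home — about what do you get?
(100 + 100) / 2 ≈ 100.

≈ 100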